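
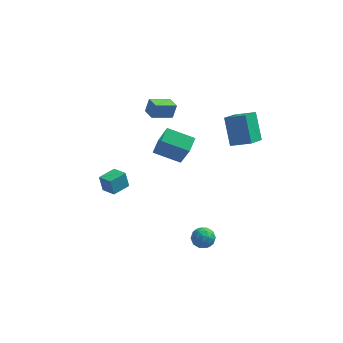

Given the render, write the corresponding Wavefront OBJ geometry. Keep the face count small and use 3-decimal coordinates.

v 0.966 -2.535 -3.297
v 1.483 -2.124 -3.052
v 1.617 -3.456 -3.128
v 2.134 -3.045 -2.883
v 1.541 -3.126 -2.51
v 1.139 -2.557 -2.615
v 1.961 -3.023 -3.565
v 1.559 -2.454 -3.67
v 2.098 -2.426 -3.217
v 1.839 -2.49 -2.565
v 1.261 -3.09 -3.615
v 1.002 -3.154 -2.963
v 1.168 -2.249 -3.189
v 1.932 -3.331 -2.991
v 1.584 -3.379 -2.772
v 1.888 -3.137 -2.627
v 0.965 -2.503 -2.933
v 1.269 -2.262 -2.788
v 1.303 -2.85 -2.47
v 1.831 -3.318 -3.392
v 2.135 -3.077 -3.247
v 1.212 -2.443 -3.553
v 1.516 -2.201 -3.408
v 1.797 -2.73 -3.71
v 1.833 -2.185 -3.142
v 2.215 -2.726 -3.043
v 2.114 -2.713 -3.444
v 1.877 -2.379 -3.506
v 1.681 -2.222 -2.759
v 2.063 -2.763 -2.66
v 1.715 -2.811 -2.441
v 1.478 -2.476 -2.502
v 2.042 -2.4 -2.856
v 1.037 -2.817 -3.52
v 1.419 -3.358 -3.421
v 1.622 -3.104 -3.678
v 1.385 -2.769 -3.739
v 0.885 -2.854 -3.137
v 1.267 -3.395 -3.038
v 1.223 -3.201 -2.674
v 0.986 -2.867 -2.736
v 1.058 -3.18 -3.324
v -1.603 0.851 3.667
v -1.406 1.115 4.483
v -2.043 1.556 3.545
v -1.846 1.82 4.361
v -0.534 1.44 3.219
v -0.337 1.704 4.035
v -0.974 2.145 3.097
v -0.777 2.409 3.913
v -4.508 1.717 -4.059
v -4.726 1.916 -3.093
v -3.772 2.587 -4.072
v -3.989 2.786 -3.106
v -3.791 1.114 -3.774
v -4.008 1.313 -2.808
v -3.054 1.984 -3.787
v -3.272 2.183 -2.821
v -1.768 2.548 -1.112
v -1.205 1.88 0.665
v -1.553 3.473 -0.832
v -0.99 2.805 0.945
v -0.19 2.355 -1.685
v 0.373 1.687 0.092
v 0.025 3.28 -1.405
v 0.588 2.612 0.372
v 2.715 -0.328 2.763
v 2.295 0.754 4.125
v 3.2 0.919 1.922
v 2.779 2.001 3.285
v 3.841 -0.461 3.215
v 3.42 0.621 4.578
v 4.325 0.786 2.375
v 3.905 1.868 3.737
f 1 38 17
f 38 12 41
f 17 41 6
f 38 41 17
f 1 17 13
f 17 6 18
f 13 18 2
f 17 18 13
f 1 13 22
f 13 2 23
f 22 23 8
f 13 23 22
f 1 22 34
f 22 8 37
f 34 37 11
f 22 37 34
f 1 34 38
f 34 11 42
f 38 42 12
f 34 42 38
f 2 18 29
f 18 6 32
f 29 32 10
f 18 32 29
f 6 41 19
f 41 12 40
f 19 40 5
f 41 40 19
f 12 42 39
f 42 11 35
f 39 35 3
f 42 35 39
f 11 37 36
f 37 8 24
f 36 24 7
f 37 24 36
f 8 23 28
f 23 2 25
f 28 25 9
f 23 25 28
f 4 30 16
f 30 10 31
f 16 31 5
f 30 31 16
f 4 16 14
f 16 5 15
f 14 15 3
f 16 15 14
f 4 14 21
f 14 3 20
f 21 20 7
f 14 20 21
f 4 21 26
f 21 7 27
f 26 27 9
f 21 27 26
f 4 26 30
f 26 9 33
f 30 33 10
f 26 33 30
f 5 31 19
f 31 10 32
f 19 32 6
f 31 32 19
f 3 15 39
f 15 5 40
f 39 40 12
f 15 40 39
f 7 20 36
f 20 3 35
f 36 35 11
f 20 35 36
f 9 27 28
f 27 7 24
f 28 24 8
f 27 24 28
f 10 33 29
f 33 9 25
f 29 25 2
f 33 25 29
f 44 46 43
f 47 44 43
f 43 46 45
f 45 47 43
f 44 50 46
f 48 44 47
f 48 50 44
f 46 50 45
f 49 47 45
f 45 50 49
f 49 48 47
f 50 48 49
f 52 54 51
f 55 52 51
f 51 54 53
f 53 55 51
f 52 58 54
f 56 52 55
f 56 58 52
f 54 58 53
f 57 55 53
f 53 58 57
f 57 56 55
f 58 56 57
f 60 62 59
f 63 60 59
f 59 62 61
f 61 63 59
f 60 66 62
f 64 60 63
f 64 66 60
f 62 66 61
f 65 63 61
f 61 66 65
f 65 64 63
f 66 64 65
f 68 70 67
f 71 68 67
f 67 70 69
f 69 71 67
f 68 74 70
f 72 68 71
f 72 74 68
f 70 74 69
f 73 71 69
f 69 74 73
f 73 72 71
f 74 72 73



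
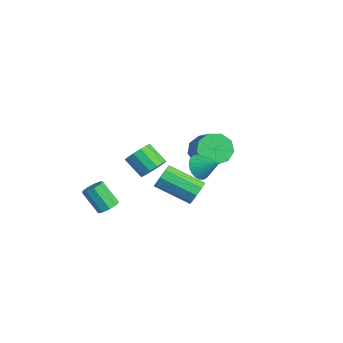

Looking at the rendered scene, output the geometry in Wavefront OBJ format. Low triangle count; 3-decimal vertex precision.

v 3.359 -0.177 -0.078
v 3.752 -0.131 0.559
v 2.493 -1.537 1.436
v 2.101 -1.583 0.798
v 3.37 0.212 0.563
v 2.112 -1.193 1.439
v 2.984 0.373 0.266
v 1.726 -1.032 1.142
v 2.773 0.277 -0.191
v 1.515 -1.129 0.685
v 2.837 -0.032 -0.596
v 1.578 -1.438 0.28
v 3.144 -0.409 -0.758
v 1.886 -1.814 0.118
v 3.553 -0.678 -0.602
v 2.294 -2.083 0.274
v 3.871 -0.712 -0.201
v 2.612 -2.117 0.675
v 3.949 -0.496 0.258
v 2.691 -1.902 1.134
v 2.443 -2.139 1.666
v 2.787 -1.787 2.272
v 1.861 -2.269 3.079
v 1.517 -2.621 2.474
v 2.497 -1.499 2.11
v 1.57 -1.982 2.917
v 2.189 -1.415 1.807
v 1.263 -1.897 2.615
v 1.962 -1.56 1.46
v 1.036 -2.043 2.267
v 1.888 -1.889 1.178
v 0.962 -2.372 1.986
v 1.99 -2.298 1.052
v 1.064 -2.78 1.859
v 2.236 -2.655 1.12
v 1.31 -3.138 1.927
v 2.548 -2.849 1.362
v 1.621 -3.332 2.169
v 2.826 -2.817 1.7
v 1.9 -3.3 2.508
v 2.983 -2.57 2.028
v 2.057 -3.053 2.835
v 2.968 -2.186 2.241
v 2.042 -2.668 3.048
v 3.103 0.004 1.654
v 3.584 0.042 1.041
v 3.957 0.716 2.366
v 3.399 0.305 0.998
v 3.164 0.516 1.069
v 2.918 0.639 1.241
v 2.704 0.652 1.485
v 2.559 0.553 1.757
v 2.508 0.359 2.012
v 2.56 0.104 2.205
v 2.706 -0.169 2.303
v 2.921 -0.412 2.288
v 3.167 -0.583 2.164
v 3.402 -0.652 1.952
v 3.586 -0.608 1.688
v 3.686 -0.458 1.418
v 3.685 -0.228 1.189
v -3.998 3.532 -2.838
v -3.387 3.3 -3.647
v -1.831 3.155 -2.431
v -2.442 3.388 -1.622
v -3.4 4.004 -3.547
v -1.844 3.859 -2.33
v -3.693 4.487 -3.115
v -2.137 4.343 -1.898
v -4.128 4.524 -2.554
v -2.573 4.379 -1.337
v -4.503 4.097 -2.126
v -2.947 3.952 -0.909
v -4.641 3.405 -2.031
v -3.086 3.261 -0.814
v -4.478 2.773 -2.314
v -2.923 2.629 -1.098
v -4.091 2.497 -2.843
v -2.535 2.352 -1.626
v -3.66 2.704 -3.369
v -2.104 2.56 -2.152
v -2.007 -2.897 -4.188
v -1.572 -3.376 -4.123
v -2.378 -3.941 -2.888
v -2.813 -3.463 -2.952
v -1.448 -3.024 -3.881
v -2.255 -3.59 -2.646
v -1.586 -2.613 -3.782
v -2.392 -3.178 -2.547
v -1.92 -2.335 -3.874
v -2.727 -2.9 -2.638
v -2.295 -2.32 -4.112
v -3.102 -2.886 -2.877
v -2.536 -2.575 -4.385
v -3.342 -3.141 -3.15
v -2.528 -2.981 -4.567
v -3.335 -3.547 -3.331
v -2.277 -3.348 -4.57
v -3.083 -3.914 -3.335
v -1.899 -3.504 -4.395
v -2.706 -4.069 -3.16
f 2 1 5
f 2 5 3
f 3 5 6
f 3 6 4
f 5 1 7
f 5 7 6
f 6 7 8
f 6 8 4
f 7 1 9
f 7 9 8
f 8 9 10
f 8 10 4
f 9 1 11
f 9 11 10
f 10 11 12
f 10 12 4
f 11 1 13
f 11 13 12
f 12 13 14
f 12 14 4
f 13 1 15
f 13 15 14
f 14 15 16
f 14 16 4
f 15 1 17
f 15 17 16
f 16 17 18
f 16 18 4
f 17 1 19
f 17 19 18
f 18 19 20
f 18 20 4
f 19 1 2
f 19 2 20
f 20 2 3
f 20 3 4
f 22 21 25
f 22 25 23
f 23 25 26
f 23 26 24
f 25 21 27
f 25 27 26
f 26 27 28
f 26 28 24
f 27 21 29
f 27 29 28
f 28 29 30
f 28 30 24
f 29 21 31
f 29 31 30
f 30 31 32
f 30 32 24
f 31 21 33
f 31 33 32
f 32 33 34
f 32 34 24
f 33 21 35
f 33 35 34
f 34 35 36
f 34 36 24
f 35 21 37
f 35 37 36
f 36 37 38
f 36 38 24
f 37 21 39
f 37 39 38
f 38 39 40
f 38 40 24
f 39 21 41
f 39 41 40
f 40 41 42
f 40 42 24
f 41 21 43
f 41 43 42
f 42 43 44
f 42 44 24
f 43 21 22
f 43 22 44
f 44 22 23
f 44 23 24
f 46 45 48
f 46 48 47
f 48 45 49
f 48 49 47
f 49 45 50
f 49 50 47
f 50 45 51
f 50 51 47
f 51 45 52
f 51 52 47
f 52 45 53
f 52 53 47
f 53 45 54
f 53 54 47
f 54 45 55
f 54 55 47
f 55 45 56
f 55 56 47
f 56 45 57
f 56 57 47
f 57 45 58
f 57 58 47
f 58 45 59
f 58 59 47
f 59 45 60
f 59 60 47
f 60 45 61
f 60 61 47
f 61 45 46
f 61 46 47
f 63 62 66
f 63 66 64
f 64 66 67
f 64 67 65
f 66 62 68
f 66 68 67
f 67 68 69
f 67 69 65
f 68 62 70
f 68 70 69
f 69 70 71
f 69 71 65
f 70 62 72
f 70 72 71
f 71 72 73
f 71 73 65
f 72 62 74
f 72 74 73
f 73 74 75
f 73 75 65
f 74 62 76
f 74 76 75
f 75 76 77
f 75 77 65
f 76 62 78
f 76 78 77
f 77 78 79
f 77 79 65
f 78 62 80
f 78 80 79
f 79 80 81
f 79 81 65
f 80 62 63
f 80 63 81
f 81 63 64
f 81 64 65
f 83 82 86
f 83 86 84
f 84 86 87
f 84 87 85
f 86 82 88
f 86 88 87
f 87 88 89
f 87 89 85
f 88 82 90
f 88 90 89
f 89 90 91
f 89 91 85
f 90 82 92
f 90 92 91
f 91 92 93
f 91 93 85
f 92 82 94
f 92 94 93
f 93 94 95
f 93 95 85
f 94 82 96
f 94 96 95
f 95 96 97
f 95 97 85
f 96 82 98
f 96 98 97
f 97 98 99
f 97 99 85
f 98 82 100
f 98 100 99
f 99 100 101
f 99 101 85
f 100 82 83
f 100 83 101
f 101 83 84
f 101 84 85



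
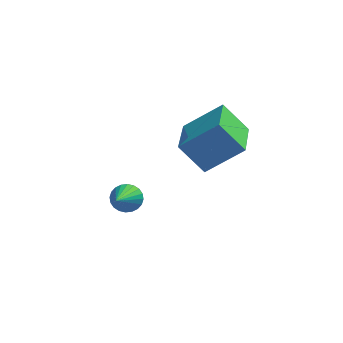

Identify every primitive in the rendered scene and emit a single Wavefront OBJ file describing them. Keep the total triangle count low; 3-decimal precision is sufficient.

v 0.807 -1.096 0.531
v 1.988 -0.877 1.495
v 0.701 0.592 0.277
v 1.882 0.811 1.241
v 1.618 -1.191 -0.441
v 2.799 -0.972 0.523
v 1.512 0.497 -0.695
v 2.693 0.716 0.269
v -1.055 0.383 -3.152
v -0.684 0.587 -2.816
v -1.125 -0.983 -2.248
v -0.863 0.655 -2.727
v -1.07 0.682 -2.702
v -1.275 0.663 -2.746
v -1.447 0.602 -2.852
v -1.559 0.507 -3.004
v -1.594 0.394 -3.178
v -1.547 0.279 -3.348
v -1.425 0.18 -3.488
v -1.247 0.112 -3.577
v -1.039 0.085 -3.602
v -0.834 0.103 -3.558
v -0.663 0.164 -3.452
v -0.551 0.259 -3.301
v -0.515 0.372 -3.126
v -0.562 0.487 -2.956
f 2 4 1
f 5 2 1
f 1 4 3
f 3 5 1
f 2 8 4
f 6 2 5
f 6 8 2
f 4 8 3
f 7 5 3
f 3 8 7
f 7 6 5
f 8 6 7
f 10 9 12
f 10 12 11
f 12 9 13
f 12 13 11
f 13 9 14
f 13 14 11
f 14 9 15
f 14 15 11
f 15 9 16
f 15 16 11
f 16 9 17
f 16 17 11
f 17 9 18
f 17 18 11
f 18 9 19
f 18 19 11
f 19 9 20
f 19 20 11
f 20 9 21
f 20 21 11
f 21 9 22
f 21 22 11
f 22 9 23
f 22 23 11
f 23 9 24
f 23 24 11
f 24 9 25
f 24 25 11
f 25 9 26
f 25 26 11
f 26 9 10
f 26 10 11



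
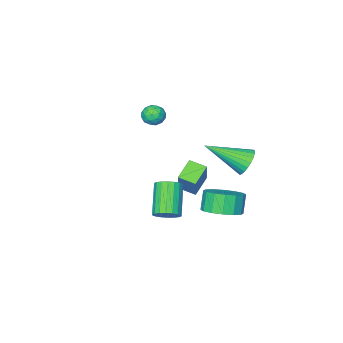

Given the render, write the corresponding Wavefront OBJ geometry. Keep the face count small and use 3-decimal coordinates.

v -3.038 -2.512 2.359
v -2.439 -2.44 2.575
v -2.901 -3.54 2.325
v -2.302 -3.468 2.541
v -2.799 -3.347 2.928
v -2.884 -2.711 2.949
v -2.456 -3.269 1.951
v -2.541 -2.633 1.972
v -2.079 -2.907 2.323
v -2.291 -2.955 2.927
v -3.049 -3.025 1.973
v -3.261 -3.073 2.577
v -2.751 -2.386 2.47
v -2.589 -3.594 2.43
v -2.882 -3.523 2.657
v -2.529 -3.48 2.784
v -3.012 -2.546 2.69
v -2.66 -2.503 2.817
v -2.872 -3.036 3.024
v -2.68 -3.477 2.083
v -2.328 -3.434 2.21
v -2.811 -2.5 2.116
v -2.458 -2.457 2.243
v -2.468 -2.944 1.876
v -2.187 -2.618 2.449
v -2.106 -3.222 2.429
v -2.197 -3.105 2.082
v -2.247 -2.731 2.095
v -2.311 -2.646 2.804
v -2.231 -3.25 2.784
v -2.523 -3.179 3.011
v -2.573 -2.806 3.023
v -2.1 -2.921 2.656
v -3.109 -2.73 2.116
v -3.029 -3.334 2.096
v -2.767 -3.174 1.877
v -2.817 -2.801 1.889
v -3.234 -2.758 2.471
v -3.153 -3.362 2.451
v -3.093 -3.249 2.805
v -3.143 -2.875 2.818
v -3.24 -3.059 2.244
v -0.022 1.61 -0.981
v 0.411 1.098 -1.095
v -0.445 0.098 0.147
v -0.878 0.61 0.261
v 0.548 1.254 -0.875
v -0.309 0.254 0.367
v 0.572 1.481 -0.676
v -0.285 0.481 0.566
v 0.478 1.733 -0.537
v -0.378 0.733 0.705
v 0.286 1.961 -0.486
v -0.571 0.961 0.756
v 0.032 2.119 -0.534
v -0.824 1.119 0.708
v -0.232 2.177 -0.67
v -1.089 1.177 0.572
v -0.455 2.122 -0.867
v -1.311 1.122 0.375
v -0.591 1.966 -1.087
v -1.448 0.966 0.155
v -0.615 1.739 -1.286
v -1.472 0.739 -0.044
v -0.522 1.487 -1.425
v -1.378 0.487 -0.183
v -0.329 1.259 -1.476
v -1.186 0.259 -0.234
v -0.076 1.101 -1.428
v -0.932 0.101 -0.186
v 0.189 1.043 -1.292
v -0.668 0.043 -0.05
v -1.919 3.261 -0.596
v -1.093 3.555 -0.156
v -1.496 3.233 0.815
v -2.321 2.939 0.376
v -1.398 3.96 -0.148
v -1.801 3.638 0.824
v -1.842 4.179 -0.26
v -2.245 3.856 0.712
v -2.307 4.151 -0.461
v -2.71 3.828 0.51
v -2.668 3.885 -0.699
v -3.07 3.562 0.272
v -2.827 3.452 -0.909
v -3.23 3.129 0.062
v -2.744 2.967 -1.035
v -3.147 2.645 -0.064
v -2.439 2.562 -1.044
v -2.842 2.24 -0.072
v -1.995 2.344 -0.932
v -2.398 2.021 0.04
v -1.53 2.372 -0.73
v -1.933 2.049 0.241
v -1.17 2.638 -0.492
v -1.572 2.315 0.479
v -1.01 3.071 -0.282
v -1.413 2.748 0.689
v -3.321 0.336 -0.473
v -2.67 1.158 1.015
v -2.388 0.696 -1.08
v -1.737 1.518 0.407
v -2.883 -0.418 -0.247
v -2.232 0.404 1.24
v -1.95 -0.058 -0.855
v -1.299 0.764 0.633
v -3.079 3.564 2.454
v -2.563 3.708 1.902
v -1.641 2.276 3.466
v -2.502 3.928 2.097
v -2.53 4.093 2.347
v -2.642 4.177 2.613
v -2.82 4.168 2.854
v -3.037 4.067 3.035
v -3.261 3.89 3.128
v -3.458 3.663 3.118
v -3.596 3.42 3.007
v -3.656 3.2 2.811
v -3.629 3.035 2.562
v -3.517 2.951 2.296
v -3.339 2.96 2.054
v -3.122 3.061 1.873
v -2.898 3.238 1.781
v -2.701 3.465 1.791
f 1 38 17
f 38 12 41
f 17 41 6
f 38 41 17
f 1 17 13
f 17 6 18
f 13 18 2
f 17 18 13
f 1 13 22
f 13 2 23
f 22 23 8
f 13 23 22
f 1 22 34
f 22 8 37
f 34 37 11
f 22 37 34
f 1 34 38
f 34 11 42
f 38 42 12
f 34 42 38
f 2 18 29
f 18 6 32
f 29 32 10
f 18 32 29
f 6 41 19
f 41 12 40
f 19 40 5
f 41 40 19
f 12 42 39
f 42 11 35
f 39 35 3
f 42 35 39
f 11 37 36
f 37 8 24
f 36 24 7
f 37 24 36
f 8 23 28
f 23 2 25
f 28 25 9
f 23 25 28
f 4 30 16
f 30 10 31
f 16 31 5
f 30 31 16
f 4 16 14
f 16 5 15
f 14 15 3
f 16 15 14
f 4 14 21
f 14 3 20
f 21 20 7
f 14 20 21
f 4 21 26
f 21 7 27
f 26 27 9
f 21 27 26
f 4 26 30
f 26 9 33
f 30 33 10
f 26 33 30
f 5 31 19
f 31 10 32
f 19 32 6
f 31 32 19
f 3 15 39
f 15 5 40
f 39 40 12
f 15 40 39
f 7 20 36
f 20 3 35
f 36 35 11
f 20 35 36
f 9 27 28
f 27 7 24
f 28 24 8
f 27 24 28
f 10 33 29
f 33 9 25
f 29 25 2
f 33 25 29
f 44 43 47
f 44 47 45
f 45 47 48
f 45 48 46
f 47 43 49
f 47 49 48
f 48 49 50
f 48 50 46
f 49 43 51
f 49 51 50
f 50 51 52
f 50 52 46
f 51 43 53
f 51 53 52
f 52 53 54
f 52 54 46
f 53 43 55
f 53 55 54
f 54 55 56
f 54 56 46
f 55 43 57
f 55 57 56
f 56 57 58
f 56 58 46
f 57 43 59
f 57 59 58
f 58 59 60
f 58 60 46
f 59 43 61
f 59 61 60
f 60 61 62
f 60 62 46
f 61 43 63
f 61 63 62
f 62 63 64
f 62 64 46
f 63 43 65
f 63 65 64
f 64 65 66
f 64 66 46
f 65 43 67
f 65 67 66
f 66 67 68
f 66 68 46
f 67 43 69
f 67 69 68
f 68 69 70
f 68 70 46
f 69 43 71
f 69 71 70
f 70 71 72
f 70 72 46
f 71 43 44
f 71 44 72
f 72 44 45
f 72 45 46
f 74 73 77
f 74 77 75
f 75 77 78
f 75 78 76
f 77 73 79
f 77 79 78
f 78 79 80
f 78 80 76
f 79 73 81
f 79 81 80
f 80 81 82
f 80 82 76
f 81 73 83
f 81 83 82
f 82 83 84
f 82 84 76
f 83 73 85
f 83 85 84
f 84 85 86
f 84 86 76
f 85 73 87
f 85 87 86
f 86 87 88
f 86 88 76
f 87 73 89
f 87 89 88
f 88 89 90
f 88 90 76
f 89 73 91
f 89 91 90
f 90 91 92
f 90 92 76
f 91 73 93
f 91 93 92
f 92 93 94
f 92 94 76
f 93 73 95
f 93 95 94
f 94 95 96
f 94 96 76
f 95 73 97
f 95 97 96
f 96 97 98
f 96 98 76
f 97 73 74
f 97 74 98
f 98 74 75
f 98 75 76
f 100 102 99
f 103 100 99
f 99 102 101
f 101 103 99
f 100 106 102
f 104 100 103
f 104 106 100
f 102 106 101
f 105 103 101
f 101 106 105
f 105 104 103
f 106 104 105
f 108 107 110
f 108 110 109
f 110 107 111
f 110 111 109
f 111 107 112
f 111 112 109
f 112 107 113
f 112 113 109
f 113 107 114
f 113 114 109
f 114 107 115
f 114 115 109
f 115 107 116
f 115 116 109
f 116 107 117
f 116 117 109
f 117 107 118
f 117 118 109
f 118 107 119
f 118 119 109
f 119 107 120
f 119 120 109
f 120 107 121
f 120 121 109
f 121 107 122
f 121 122 109
f 122 107 123
f 122 123 109
f 123 107 124
f 123 124 109
f 124 107 108
f 124 108 109



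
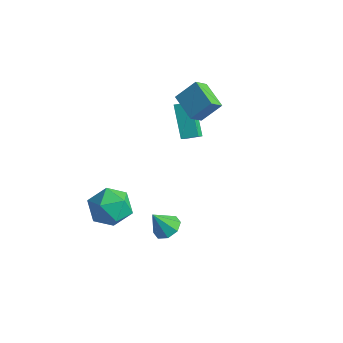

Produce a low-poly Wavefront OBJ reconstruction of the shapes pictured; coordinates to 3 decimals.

v -1.656 -1.675 -1.739
v -0.98 -2.525 -1.256
v -2.46 -2.975 -2.904
v -1.784 -3.825 -2.421
v -2.649 -3.32 -1.782
v -2.152 -2.516 -1.062
v -1.288 -2.984 -3.098
v -0.791 -2.18 -2.378
v -0.753 -3.334 -2.096
v -1.594 -3.541 -1.283
v -1.846 -1.959 -2.877
v -2.687 -2.166 -2.064
v 2.74 -3.667 0.212
v 3.254 -4.17 0.177
v 2.32 -4.173 1.288
v 3.417 -3.72 0.451
v 3.182 -3.24 0.586
v 2.689 -3.01 0.501
v 2.225 -3.165 0.248
v 2.062 -3.615 -0.027
v 2.297 -4.095 -0.161
v 2.79 -4.325 -0.077
v -1.349 2.141 -0.096
v -1.005 1.446 0.613
v -2.534 2.937 1.262
v -2.19 2.243 1.97
v -0.73 2.677 0.13
v -0.386 1.983 0.838
v -1.915 3.474 1.487
v -1.571 2.779 2.196
v -1.412 1.481 3.578
v -0.834 2.28 4.528
v -1.371 2.21 2.939
v -0.793 3.009 3.89
v -0.027 1.011 3.13
v 0.551 1.81 4.081
v 0.014 1.74 2.492
v 0.592 2.539 3.442
f 1 12 6
f 1 6 2
f 1 2 8
f 1 8 11
f 1 11 12
f 2 6 10
f 6 12 5
f 12 11 3
f 11 8 7
f 8 2 9
f 4 10 5
f 4 5 3
f 4 3 7
f 4 7 9
f 4 9 10
f 5 10 6
f 3 5 12
f 7 3 11
f 9 7 8
f 10 9 2
f 14 13 16
f 14 16 15
f 16 13 17
f 16 17 15
f 17 13 18
f 17 18 15
f 18 13 19
f 18 19 15
f 19 13 20
f 19 20 15
f 20 13 21
f 20 21 15
f 21 13 22
f 21 22 15
f 22 13 14
f 22 14 15
f 24 26 23
f 27 24 23
f 23 26 25
f 25 27 23
f 24 30 26
f 28 24 27
f 28 30 24
f 26 30 25
f 29 27 25
f 25 30 29
f 29 28 27
f 30 28 29
f 32 34 31
f 35 32 31
f 31 34 33
f 33 35 31
f 32 38 34
f 36 32 35
f 36 38 32
f 34 38 33
f 37 35 33
f 33 38 37
f 37 36 35
f 38 36 37



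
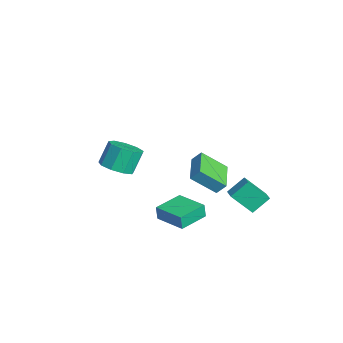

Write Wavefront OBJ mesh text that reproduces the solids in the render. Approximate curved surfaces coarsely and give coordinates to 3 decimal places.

v 1.056 3.96 -3.401
v 0.657 2.781 -2.101
v 0.837 5.002 -2.523
v 0.438 3.823 -1.223
v 1.922 3.937 -3.157
v 1.523 2.758 -1.857
v 1.703 4.979 -2.279
v 1.304 3.8 -0.979
v -5.15 2.121 -3.371
v -4.94 2.659 -2.694
v -4.823 3.636 -4.681
v -4.612 4.175 -4.004
v -3.148 1.545 -3.536
v -2.937 2.084 -2.859
v -2.82 3.061 -4.846
v -2.61 3.599 -4.169
v 1.136 -1.337 -3.326
v 1.065 -1.405 -2.421
v 0.149 0.239 -3.285
v 0.078 0.172 -2.38
v 2.782 -0.312 -3.12
v 2.711 -0.379 -2.215
v 1.795 1.265 -3.079
v 1.724 1.197 -2.174
v 0.979 -3.592 1.241
v 1.974 -3.404 1.477
v 1.536 -2.74 2.795
v 0.541 -2.928 2.559
v 1.703 -2.857 1.111
v 1.265 -2.193 2.43
v 1.094 -2.654 0.806
v 0.655 -1.99 2.125
v 0.43 -2.89 0.705
v -0.008 -2.226 2.023
v 0.024 -3.455 0.854
v -0.415 -2.79 2.172
v 0.064 -4.083 1.184
v -0.374 -3.419 2.502
v 0.533 -4.482 1.541
v 0.095 -3.818 2.859
v 1.21 -4.465 1.757
v 0.772 -3.8 3.076
v 1.78 -4.039 1.732
v 1.341 -3.374 3.05
f 2 4 1
f 5 2 1
f 1 4 3
f 3 5 1
f 2 8 4
f 6 2 5
f 6 8 2
f 4 8 3
f 7 5 3
f 3 8 7
f 7 6 5
f 8 6 7
f 10 12 9
f 13 10 9
f 9 12 11
f 11 13 9
f 10 16 12
f 14 10 13
f 14 16 10
f 12 16 11
f 15 13 11
f 11 16 15
f 15 14 13
f 16 14 15
f 18 20 17
f 21 18 17
f 17 20 19
f 19 21 17
f 18 24 20
f 22 18 21
f 22 24 18
f 20 24 19
f 23 21 19
f 19 24 23
f 23 22 21
f 24 22 23
f 26 25 29
f 26 29 27
f 27 29 30
f 27 30 28
f 29 25 31
f 29 31 30
f 30 31 32
f 30 32 28
f 31 25 33
f 31 33 32
f 32 33 34
f 32 34 28
f 33 25 35
f 33 35 34
f 34 35 36
f 34 36 28
f 35 25 37
f 35 37 36
f 36 37 38
f 36 38 28
f 37 25 39
f 37 39 38
f 38 39 40
f 38 40 28
f 39 25 41
f 39 41 40
f 40 41 42
f 40 42 28
f 41 25 43
f 41 43 42
f 42 43 44
f 42 44 28
f 43 25 26
f 43 26 44
f 44 26 27
f 44 27 28



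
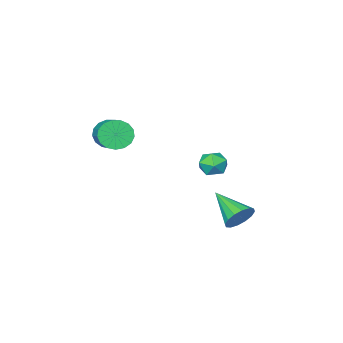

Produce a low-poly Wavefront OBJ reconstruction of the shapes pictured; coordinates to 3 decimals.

v -1.29 2.712 -4.081
v -1.022 2.343 -4.834
v -1.21 0.848 -3.139
v -0.64 2.467 -4.621
v -0.431 2.657 -4.263
v -0.453 2.862 -3.857
v -0.699 3.026 -3.51
v -1.103 3.106 -3.317
v -1.558 3.081 -3.329
v -1.941 2.957 -3.542
v -2.15 2.767 -3.9
v -2.128 2.562 -4.306
v -1.882 2.397 -4.652
v -1.477 2.317 -4.845
v 1.246 -4.589 -0.569
v 1.836 -4.507 -1.27
v 2.705 -2.73 -0.332
v 2.114 -2.811 0.369
v 1.488 -4.27 -1.398
v 2.357 -2.492 -0.459
v 1.084 -4.106 -1.335
v 1.953 -2.328 -0.397
v 0.717 -4.052 -1.098
v 1.586 -2.274 -0.159
v 0.472 -4.121 -0.739
v 1.341 -2.343 0.2
v 0.403 -4.298 -0.341
v 1.272 -2.52 0.597
v 0.528 -4.541 0.004
v 1.397 -2.763 0.943
v 0.817 -4.795 0.218
v 1.686 -3.017 1.157
v 1.204 -5.002 0.252
v 2.073 -3.224 1.19
v 1.601 -5.114 0.097
v 2.47 -3.337 1.036
v 1.916 -5.106 -0.21
v 2.785 -3.329 0.729
v 2.078 -4.98 -0.599
v 2.947 -3.202 0.339
v 2.049 -4.764 -0.982
v 2.918 -2.986 -0.044
v -2.688 -0.417 -2.812
v -2.118 -0.473 -2.167
v -3.002 -1.767 -2.653
v -2.432 -1.823 -2.008
v -3.157 -1.368 -1.905
v -2.963 -0.533 -2.003
v -2.157 -1.707 -2.817
v -1.963 -0.872 -2.915
v -1.79 -1.271 -2.17
v -2.408 -1.061 -1.606
v -2.712 -1.179 -3.214
v -3.33 -0.969 -2.65
f 2 1 4
f 2 4 3
f 4 1 5
f 4 5 3
f 5 1 6
f 5 6 3
f 6 1 7
f 6 7 3
f 7 1 8
f 7 8 3
f 8 1 9
f 8 9 3
f 9 1 10
f 9 10 3
f 10 1 11
f 10 11 3
f 11 1 12
f 11 12 3
f 12 1 13
f 12 13 3
f 13 1 14
f 13 14 3
f 14 1 2
f 14 2 3
f 16 15 19
f 16 19 17
f 17 19 20
f 17 20 18
f 19 15 21
f 19 21 20
f 20 21 22
f 20 22 18
f 21 15 23
f 21 23 22
f 22 23 24
f 22 24 18
f 23 15 25
f 23 25 24
f 24 25 26
f 24 26 18
f 25 15 27
f 25 27 26
f 26 27 28
f 26 28 18
f 27 15 29
f 27 29 28
f 28 29 30
f 28 30 18
f 29 15 31
f 29 31 30
f 30 31 32
f 30 32 18
f 31 15 33
f 31 33 32
f 32 33 34
f 32 34 18
f 33 15 35
f 33 35 34
f 34 35 36
f 34 36 18
f 35 15 37
f 35 37 36
f 36 37 38
f 36 38 18
f 37 15 39
f 37 39 38
f 38 39 40
f 38 40 18
f 39 15 41
f 39 41 40
f 40 41 42
f 40 42 18
f 41 15 16
f 41 16 42
f 42 16 17
f 42 17 18
f 43 54 48
f 43 48 44
f 43 44 50
f 43 50 53
f 43 53 54
f 44 48 52
f 48 54 47
f 54 53 45
f 53 50 49
f 50 44 51
f 46 52 47
f 46 47 45
f 46 45 49
f 46 49 51
f 46 51 52
f 47 52 48
f 45 47 54
f 49 45 53
f 51 49 50
f 52 51 44



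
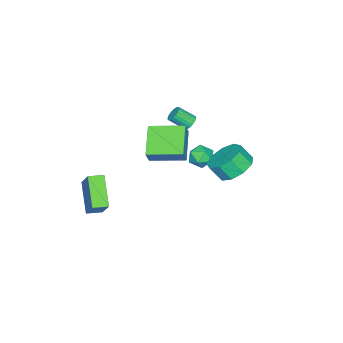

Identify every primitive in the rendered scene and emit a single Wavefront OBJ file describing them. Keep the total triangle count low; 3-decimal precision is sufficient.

v -0.272 1.4 -1.198
v 0.262 1.739 -0.763
v 0.018 0.301 -0.697
v 0.552 0.64 -0.262
v -0.192 0.773 -0.129
v -0.371 1.452 -0.438
v 0.651 0.588 -1.022
v 0.472 1.267 -1.331
v 0.833 1.237 -0.654
v 0.312 1.351 -0.102
v -0.032 0.689 -1.358
v -0.553 0.803 -0.806
v -1.22 -2.75 -1.147
v -0.711 -2.654 -0.292
v -1.964 -0.92 -0.911
v -1.456 -0.823 -0.055
v 0.316 -1.997 -2.145
v 0.824 -1.9 -1.289
v -0.429 -0.166 -1.908
v 0.08 -0.07 -1.053
v -3.428 -1.644 -1.426
v -3.116 -1.813 -1.792
v -2.72 -2.625 -1.081
v -3.032 -2.456 -0.714
v -2.996 -1.669 -1.695
v -2.599 -2.481 -0.983
v -2.949 -1.52 -1.551
v -2.553 -2.332 -0.839
v -2.986 -1.393 -1.385
v -2.59 -2.205 -0.674
v -3.099 -1.309 -1.226
v -2.703 -2.121 -0.515
v -3.269 -1.283 -1.102
v -2.873 -2.095 -0.391
v -3.467 -1.32 -1.034
v -3.07 -2.132 -0.323
v -3.657 -1.412 -1.034
v -3.261 -2.224 -0.322
v -3.809 -1.545 -1.101
v -3.412 -2.357 -0.389
v -3.894 -1.695 -1.224
v -3.498 -2.507 -0.513
v -3.899 -1.836 -1.383
v -3.502 -2.648 -0.671
v -3.822 -1.944 -1.548
v -3.426 -2.756 -0.837
v -3.677 -2 -1.693
v -3.281 -2.812 -0.981
v -3.49 -1.994 -1.791
v -3.093 -2.806 -1.08
v -3.291 -1.928 -1.826
v -2.895 -2.74 -1.115
v 3.868 -3.705 -4.635
v 2.683 -4.707 -3.357
v 3.261 -3.086 -4.712
v 2.076 -4.089 -3.435
v 4.584 -2.831 -3.285
v 3.399 -3.834 -2.008
v 3.977 -2.213 -3.363
v 2.792 -3.215 -2.085
v 0.259 3.14 -0.751
v 0.908 3.906 -0.351
v 1.109 3.286 0.51
v 0.461 2.52 0.111
v 0.216 4.011 -0.113
v 0.418 3.391 0.748
v -0.455 3.709 -0.174
v -0.254 3.089 0.687
v -0.792 3.14 -0.504
v -0.591 2.521 0.357
v -0.637 2.572 -0.95
v -0.436 1.952 -0.089
v -0.063 2.269 -1.302
v 0.138 1.649 -0.441
v 0.662 2.374 -1.396
v 0.864 1.754 -0.535
v 1.199 2.837 -1.188
v 1.4 2.217 -0.327
v 1.296 3.442 -0.775
v 1.497 2.822 0.086
f 1 12 6
f 1 6 2
f 1 2 8
f 1 8 11
f 1 11 12
f 2 6 10
f 6 12 5
f 12 11 3
f 11 8 7
f 8 2 9
f 4 10 5
f 4 5 3
f 4 3 7
f 4 7 9
f 4 9 10
f 5 10 6
f 3 5 12
f 7 3 11
f 9 7 8
f 10 9 2
f 14 16 13
f 17 14 13
f 13 16 15
f 15 17 13
f 14 20 16
f 18 14 17
f 18 20 14
f 16 20 15
f 19 17 15
f 15 20 19
f 19 18 17
f 20 18 19
f 22 21 25
f 22 25 23
f 23 25 26
f 23 26 24
f 25 21 27
f 25 27 26
f 26 27 28
f 26 28 24
f 27 21 29
f 27 29 28
f 28 29 30
f 28 30 24
f 29 21 31
f 29 31 30
f 30 31 32
f 30 32 24
f 31 21 33
f 31 33 32
f 32 33 34
f 32 34 24
f 33 21 35
f 33 35 34
f 34 35 36
f 34 36 24
f 35 21 37
f 35 37 36
f 36 37 38
f 36 38 24
f 37 21 39
f 37 39 38
f 38 39 40
f 38 40 24
f 39 21 41
f 39 41 40
f 40 41 42
f 40 42 24
f 41 21 43
f 41 43 42
f 42 43 44
f 42 44 24
f 43 21 45
f 43 45 44
f 44 45 46
f 44 46 24
f 45 21 47
f 45 47 46
f 46 47 48
f 46 48 24
f 47 21 49
f 47 49 48
f 48 49 50
f 48 50 24
f 49 21 51
f 49 51 50
f 50 51 52
f 50 52 24
f 51 21 22
f 51 22 52
f 52 22 23
f 52 23 24
f 54 56 53
f 57 54 53
f 53 56 55
f 55 57 53
f 54 60 56
f 58 54 57
f 58 60 54
f 56 60 55
f 59 57 55
f 55 60 59
f 59 58 57
f 60 58 59
f 62 61 65
f 62 65 63
f 63 65 66
f 63 66 64
f 65 61 67
f 65 67 66
f 66 67 68
f 66 68 64
f 67 61 69
f 67 69 68
f 68 69 70
f 68 70 64
f 69 61 71
f 69 71 70
f 70 71 72
f 70 72 64
f 71 61 73
f 71 73 72
f 72 73 74
f 72 74 64
f 73 61 75
f 73 75 74
f 74 75 76
f 74 76 64
f 75 61 77
f 75 77 76
f 76 77 78
f 76 78 64
f 77 61 79
f 77 79 78
f 78 79 80
f 78 80 64
f 79 61 62
f 79 62 80
f 80 62 63
f 80 63 64



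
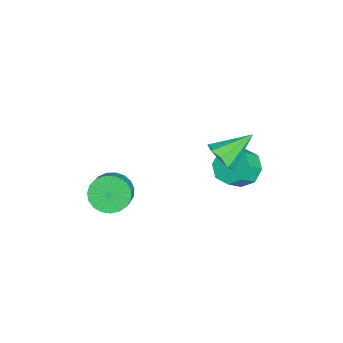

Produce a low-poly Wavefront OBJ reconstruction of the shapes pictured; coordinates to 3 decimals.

v 1.155 -2.918 -1.486
v 1.773 -3.205 -2.311
v 2.624 -3.189 -1.679
v 2.005 -2.902 -0.854
v 1.784 -2.761 -2.337
v 2.635 -2.745 -1.705
v 1.686 -2.344 -2.216
v 2.537 -2.328 -1.584
v 1.496 -2.026 -1.969
v 2.347 -2.01 -1.336
v 1.248 -1.863 -1.638
v 2.098 -1.847 -1.006
v 0.983 -1.882 -1.281
v 1.833 -1.866 -0.649
v 0.747 -2.08 -0.96
v 1.598 -2.064 -0.327
v 0.583 -2.423 -0.729
v 1.433 -2.407 -0.097
v 0.517 -2.852 -0.63
v 1.367 -2.836 0.003
v 0.561 -3.292 -0.678
v 1.412 -3.276 -0.046
v 0.708 -3.667 -0.866
v 1.559 -3.651 -0.234
v 0.933 -3.913 -1.162
v 1.783 -3.897 -0.529
v 1.195 -3.987 -1.513
v 2.046 -3.971 -0.881
v 1.451 -3.876 -1.86
v 2.301 -3.86 -1.228
v 1.655 -3.599 -2.142
v 2.506 -3.583 -1.51
v 0.373 2.204 1.297
v 0.714 1.789 2.093
v -0.533 3.616 2.423
v 1.14 2.238 1.874
v 1.208 2.671 1.385
v 0.885 2.886 0.855
v 0.323 2.782 0.532
v -0.216 2.408 0.567
v -0.479 1.938 0.944
v -0.343 1.594 1.486
v 0.128 1.535 1.94
v -1.287 3.134 -1.134
v -0.448 3.127 -1.814
v 0.186 2.559 -1.026
v -0.653 2.566 -0.346
v -0.455 3.795 -1.327
v 0.179 3.227 -0.539
v -0.949 4.076 -0.727
v -0.315 3.507 0.061
v -1.641 3.805 -0.365
v -1.008 3.236 0.423
v -2.126 3.141 -0.454
v -1.492 2.573 0.334
v -2.119 2.473 -0.941
v -1.485 1.905 -0.153
v -1.625 2.193 -1.541
v -0.991 1.624 -0.753
v -0.932 2.464 -1.903
v -0.299 1.895 -1.115
f 2 1 5
f 2 5 3
f 3 5 6
f 3 6 4
f 5 1 7
f 5 7 6
f 6 7 8
f 6 8 4
f 7 1 9
f 7 9 8
f 8 9 10
f 8 10 4
f 9 1 11
f 9 11 10
f 10 11 12
f 10 12 4
f 11 1 13
f 11 13 12
f 12 13 14
f 12 14 4
f 13 1 15
f 13 15 14
f 14 15 16
f 14 16 4
f 15 1 17
f 15 17 16
f 16 17 18
f 16 18 4
f 17 1 19
f 17 19 18
f 18 19 20
f 18 20 4
f 19 1 21
f 19 21 20
f 20 21 22
f 20 22 4
f 21 1 23
f 21 23 22
f 22 23 24
f 22 24 4
f 23 1 25
f 23 25 24
f 24 25 26
f 24 26 4
f 25 1 27
f 25 27 26
f 26 27 28
f 26 28 4
f 27 1 29
f 27 29 28
f 28 29 30
f 28 30 4
f 29 1 31
f 29 31 30
f 30 31 32
f 30 32 4
f 31 1 2
f 31 2 32
f 32 2 3
f 32 3 4
f 34 33 36
f 34 36 35
f 36 33 37
f 36 37 35
f 37 33 38
f 37 38 35
f 38 33 39
f 38 39 35
f 39 33 40
f 39 40 35
f 40 33 41
f 40 41 35
f 41 33 42
f 41 42 35
f 42 33 43
f 42 43 35
f 43 33 34
f 43 34 35
f 45 44 48
f 45 48 46
f 46 48 49
f 46 49 47
f 48 44 50
f 48 50 49
f 49 50 51
f 49 51 47
f 50 44 52
f 50 52 51
f 51 52 53
f 51 53 47
f 52 44 54
f 52 54 53
f 53 54 55
f 53 55 47
f 54 44 56
f 54 56 55
f 55 56 57
f 55 57 47
f 56 44 58
f 56 58 57
f 57 58 59
f 57 59 47
f 58 44 60
f 58 60 59
f 59 60 61
f 59 61 47
f 60 44 45
f 60 45 61
f 61 45 46
f 61 46 47



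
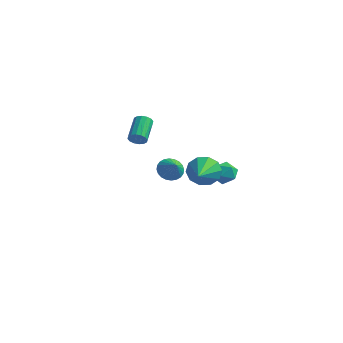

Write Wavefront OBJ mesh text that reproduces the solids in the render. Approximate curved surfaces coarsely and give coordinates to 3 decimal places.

v -3.252 0.199 0.821
v -3.041 0.468 0.429
v -3.458 1.75 1.086
v -3.668 1.481 1.479
v -3.296 0.423 0.355
v -3.712 1.706 1.012
v -3.539 0.319 0.405
v -3.955 1.602 1.062
v -3.705 0.182 0.567
v -4.121 1.465 1.224
v -3.75 0.05 0.797
v -4.166 1.332 1.454
v -3.661 -0.043 1.034
v -4.077 1.24 1.691
v -3.462 -0.07 1.214
v -3.879 1.212 1.871
v -3.208 -0.026 1.288
v -3.624 1.257 1.945
v -2.965 0.078 1.238
v -3.381 1.361 1.895
v -2.799 0.215 1.076
v -3.215 1.498 1.733
v -2.754 0.348 0.846
v -3.17 1.63 1.503
v -2.843 0.44 0.609
v -3.259 1.723 1.266
v 0.697 3.061 -2.472
v 1.107 2.584 -2.014
v -0.307 2.916 -1.726
v 0.103 2.439 -1.268
v 0.276 3.197 -1.294
v 0.896 3.287 -1.755
v -0.096 2.213 -1.985
v 0.524 2.303 -2.446
v 0.616 2.06 -1.713
v 0.846 2.668 -1.285
v -0.046 2.832 -2.455
v 0.184 3.44 -2.027
v -1.091 -0.209 -0.576
v -0.522 -0.143 -1.013
v -0.489 -0.671 0.136
v -0.509 0.097 -0.869
v -0.584 0.291 -0.68
v -0.736 0.409 -0.475
v -0.942 0.433 -0.286
v -1.171 0.358 -0.141
v -1.388 0.198 -0.062
v -1.559 -0.025 -0.061
v -1.659 -0.276 -0.139
v -1.673 -0.516 -0.284
v -1.597 -0.71 -0.473
v -1.445 -0.828 -0.677
v -1.239 -0.851 -0.867
v -1.01 -0.777 -1.012
v -0.794 -0.617 -1.09
v -0.622 -0.394 -1.091
v 2.445 -3.104 1.742
v 2.889 -3.232 0.993
v 3.135 -4.896 2.458
v 3.215 -2.968 1.339
v 3.247 -2.756 1.839
v 2.973 -2.677 2.302
v 2.497 -2.761 2.551
v 2.001 -2.976 2.491
v 1.674 -3.24 2.145
v 1.642 -3.452 1.645
v 1.917 -3.531 1.182
v 2.393 -3.447 0.933
f 2 1 5
f 2 5 3
f 3 5 6
f 3 6 4
f 5 1 7
f 5 7 6
f 6 7 8
f 6 8 4
f 7 1 9
f 7 9 8
f 8 9 10
f 8 10 4
f 9 1 11
f 9 11 10
f 10 11 12
f 10 12 4
f 11 1 13
f 11 13 12
f 12 13 14
f 12 14 4
f 13 1 15
f 13 15 14
f 14 15 16
f 14 16 4
f 15 1 17
f 15 17 16
f 16 17 18
f 16 18 4
f 17 1 19
f 17 19 18
f 18 19 20
f 18 20 4
f 19 1 21
f 19 21 20
f 20 21 22
f 20 22 4
f 21 1 23
f 21 23 22
f 22 23 24
f 22 24 4
f 23 1 25
f 23 25 24
f 24 25 26
f 24 26 4
f 25 1 2
f 25 2 26
f 26 2 3
f 26 3 4
f 27 38 32
f 27 32 28
f 27 28 34
f 27 34 37
f 27 37 38
f 28 32 36
f 32 38 31
f 38 37 29
f 37 34 33
f 34 28 35
f 30 36 31
f 30 31 29
f 30 29 33
f 30 33 35
f 30 35 36
f 31 36 32
f 29 31 38
f 33 29 37
f 35 33 34
f 36 35 28
f 40 39 42
f 40 42 41
f 42 39 43
f 42 43 41
f 43 39 44
f 43 44 41
f 44 39 45
f 44 45 41
f 45 39 46
f 45 46 41
f 46 39 47
f 46 47 41
f 47 39 48
f 47 48 41
f 48 39 49
f 48 49 41
f 49 39 50
f 49 50 41
f 50 39 51
f 50 51 41
f 51 39 52
f 51 52 41
f 52 39 53
f 52 53 41
f 53 39 54
f 53 54 41
f 54 39 55
f 54 55 41
f 55 39 56
f 55 56 41
f 56 39 40
f 56 40 41
f 58 57 60
f 58 60 59
f 60 57 61
f 60 61 59
f 61 57 62
f 61 62 59
f 62 57 63
f 62 63 59
f 63 57 64
f 63 64 59
f 64 57 65
f 64 65 59
f 65 57 66
f 65 66 59
f 66 57 67
f 66 67 59
f 67 57 68
f 67 68 59
f 68 57 58
f 68 58 59



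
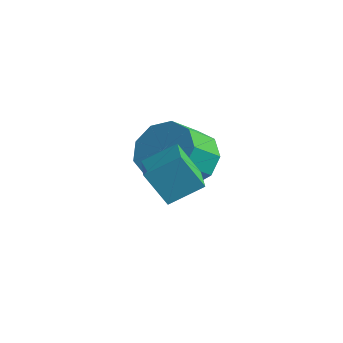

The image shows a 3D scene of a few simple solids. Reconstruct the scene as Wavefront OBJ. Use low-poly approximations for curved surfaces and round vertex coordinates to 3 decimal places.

v 0.538 -3.864 3.132
v 1.042 -3.01 3.714
v -0.667 -2.94 2.821
v -0.163 -2.086 3.403
v 1.083 -3.494 2.117
v 1.587 -2.64 2.699
v -0.122 -2.57 1.806
v 0.382 -1.716 2.388
v -1.989 -0.035 1.292
v -1.35 -0.502 0.602
v -1.251 -1.572 1.419
v -1.891 -1.105 2.108
v -0.966 -0.112 1.068
v -0.868 -1.182 1.885
v -1.061 0.315 1.638
v -0.963 -0.756 2.455
v -1.591 0.577 2.046
v -1.493 -0.493 2.863
v -2.307 0.554 2.101
v -2.208 -0.516 2.918
v -2.874 0.255 1.777
v -2.776 -0.816 2.594
v -3.027 -0.18 1.226
v -2.929 -1.25 2.043
v -2.695 -0.547 0.706
v -2.596 -1.617 1.523
v -2.032 -0.674 0.459
v -1.934 -1.744 1.276
f 2 4 1
f 5 2 1
f 1 4 3
f 3 5 1
f 2 8 4
f 6 2 5
f 6 8 2
f 4 8 3
f 7 5 3
f 3 8 7
f 7 6 5
f 8 6 7
f 10 9 13
f 10 13 11
f 11 13 14
f 11 14 12
f 13 9 15
f 13 15 14
f 14 15 16
f 14 16 12
f 15 9 17
f 15 17 16
f 16 17 18
f 16 18 12
f 17 9 19
f 17 19 18
f 18 19 20
f 18 20 12
f 19 9 21
f 19 21 20
f 20 21 22
f 20 22 12
f 21 9 23
f 21 23 22
f 22 23 24
f 22 24 12
f 23 9 25
f 23 25 24
f 24 25 26
f 24 26 12
f 25 9 27
f 25 27 26
f 26 27 28
f 26 28 12
f 27 9 10
f 27 10 28
f 28 10 11
f 28 11 12



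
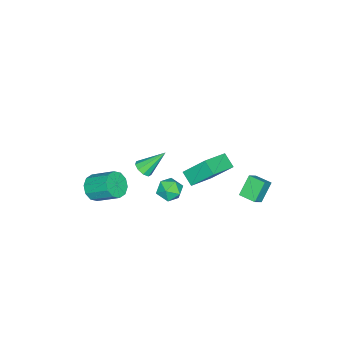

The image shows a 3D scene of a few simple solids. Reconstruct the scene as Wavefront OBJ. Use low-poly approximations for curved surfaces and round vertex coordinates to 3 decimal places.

v 1.88 -4.013 -3.129
v 2.679 -4.098 -2.964
v 2.638 -2.772 -2.086
v 1.84 -2.687 -2.251
v 2.635 -3.82 -3.385
v 2.594 -2.495 -2.507
v 2.303 -3.615 -3.709
v 2.262 -2.29 -2.831
v 1.809 -3.563 -3.811
v 1.768 -2.238 -2.933
v 1.343 -3.682 -3.653
v 1.302 -2.357 -2.775
v 1.082 -3.928 -3.294
v 1.041 -2.602 -2.416
v 1.126 -4.205 -2.873
v 1.085 -2.88 -1.995
v 1.458 -4.41 -2.549
v 1.417 -3.085 -1.671
v 1.952 -4.462 -2.447
v 1.911 -3.137 -1.569
v 2.418 -4.343 -2.605
v 2.377 -3.018 -1.727
v 0.568 1.642 0.389
v 0.317 2.743 1.62
v 0.91 2.304 -0.133
v 0.659 3.405 1.097
v 2.141 1.315 1.003
v 1.89 2.416 2.233
v 2.483 1.977 0.48
v 2.232 3.078 1.711
v 0.428 -1.904 -1.765
v 0.721 -1.439 -1.951
v -0.288 -0.976 -0.575
v 0.373 -1.464 -2.14
v 0.051 -1.695 -2.154
v -0.095 -2.024 -1.986
v 0.004 -2.296 -1.714
v 0.301 -2.385 -1.467
v 0.657 -2.248 -1.359
v 0.906 -1.95 -1.441
v 0.932 -1.631 -1.675
v -0.349 -0.232 -4.226
v 0.374 -0.48 -3.993
v -0.894 -0.96 -3.307
v -0.171 -1.208 -3.074
v -0.392 -0.45 -2.952
v -0.055 0 -3.52
v -0.465 -1.44 -3.78
v -0.128 -0.99 -4.348
v 0.303 -1.226 -3.718
v 0.348 -0.615 -3.206
v -0.868 -0.825 -4.094
v -0.823 -0.214 -3.582
v -2.453 3.217 -2.523
v -1.792 3.134 -1.947
v -2.314 4.187 -2.542
v -1.653 4.104 -1.967
v -1.607 3.076 -3.513
v -0.946 2.993 -2.938
v -1.468 4.046 -3.533
v -0.807 3.963 -2.957
f 2 1 5
f 2 5 3
f 3 5 6
f 3 6 4
f 5 1 7
f 5 7 6
f 6 7 8
f 6 8 4
f 7 1 9
f 7 9 8
f 8 9 10
f 8 10 4
f 9 1 11
f 9 11 10
f 10 11 12
f 10 12 4
f 11 1 13
f 11 13 12
f 12 13 14
f 12 14 4
f 13 1 15
f 13 15 14
f 14 15 16
f 14 16 4
f 15 1 17
f 15 17 16
f 16 17 18
f 16 18 4
f 17 1 19
f 17 19 18
f 18 19 20
f 18 20 4
f 19 1 21
f 19 21 20
f 20 21 22
f 20 22 4
f 21 1 2
f 21 2 22
f 22 2 3
f 22 3 4
f 24 26 23
f 27 24 23
f 23 26 25
f 25 27 23
f 24 30 26
f 28 24 27
f 28 30 24
f 26 30 25
f 29 27 25
f 25 30 29
f 29 28 27
f 30 28 29
f 32 31 34
f 32 34 33
f 34 31 35
f 34 35 33
f 35 31 36
f 35 36 33
f 36 31 37
f 36 37 33
f 37 31 38
f 37 38 33
f 38 31 39
f 38 39 33
f 39 31 40
f 39 40 33
f 40 31 41
f 40 41 33
f 41 31 32
f 41 32 33
f 42 53 47
f 42 47 43
f 42 43 49
f 42 49 52
f 42 52 53
f 43 47 51
f 47 53 46
f 53 52 44
f 52 49 48
f 49 43 50
f 45 51 46
f 45 46 44
f 45 44 48
f 45 48 50
f 45 50 51
f 46 51 47
f 44 46 53
f 48 44 52
f 50 48 49
f 51 50 43
f 55 57 54
f 58 55 54
f 54 57 56
f 56 58 54
f 55 61 57
f 59 55 58
f 59 61 55
f 57 61 56
f 60 58 56
f 56 61 60
f 60 59 58
f 61 59 60



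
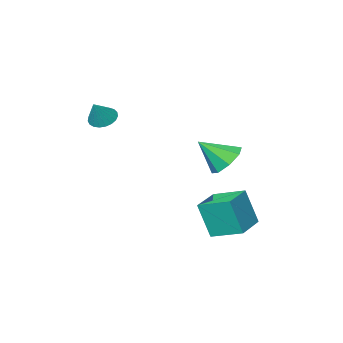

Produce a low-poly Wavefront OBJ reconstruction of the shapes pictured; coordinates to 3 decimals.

v -1.975 4.186 -3.081
v -1.559 3.702 -1.196
v -0.554 5.097 -3.161
v -0.137 4.613 -1.276
v -1.123 2.807 -3.624
v -0.706 2.323 -1.739
v 0.299 3.718 -3.704
v 0.715 3.234 -1.819
v 2.712 -1.885 2.478
v 3.142 -2.484 2.416
v 3.408 -1.495 3.542
v 3.293 -2.279 2.243
v 3.343 -2.006 2.11
v 3.284 -1.712 2.041
v 3.127 -1.448 2.047
v 2.897 -1.259 2.128
v 2.636 -1.179 2.269
v 2.388 -1.22 2.446
v 2.196 -1.377 2.629
v 2.093 -1.621 2.785
v 2.097 -1.911 2.889
v 2.208 -2.196 2.921
v 2.406 -2.427 2.876
v 2.656 -2.565 2.763
v 2.917 -2.585 2.6
v -1.357 2.438 0.331
v -0.7 2.215 -0.43
v -0.223 1.762 1.509
v -0.581 2.934 -0.131
v -0.917 3.363 0.439
v -1.511 3.251 0.945
v -2.014 2.662 1.091
v -2.133 1.942 0.792
v -1.797 1.513 0.223
v -1.203 1.626 -0.284
f 2 4 1
f 5 2 1
f 1 4 3
f 3 5 1
f 2 8 4
f 6 2 5
f 6 8 2
f 4 8 3
f 7 5 3
f 3 8 7
f 7 6 5
f 8 6 7
f 10 9 12
f 10 12 11
f 12 9 13
f 12 13 11
f 13 9 14
f 13 14 11
f 14 9 15
f 14 15 11
f 15 9 16
f 15 16 11
f 16 9 17
f 16 17 11
f 17 9 18
f 17 18 11
f 18 9 19
f 18 19 11
f 19 9 20
f 19 20 11
f 20 9 21
f 20 21 11
f 21 9 22
f 21 22 11
f 22 9 23
f 22 23 11
f 23 9 24
f 23 24 11
f 24 9 25
f 24 25 11
f 25 9 10
f 25 10 11
f 27 26 29
f 27 29 28
f 29 26 30
f 29 30 28
f 30 26 31
f 30 31 28
f 31 26 32
f 31 32 28
f 32 26 33
f 32 33 28
f 33 26 34
f 33 34 28
f 34 26 35
f 34 35 28
f 35 26 27
f 35 27 28



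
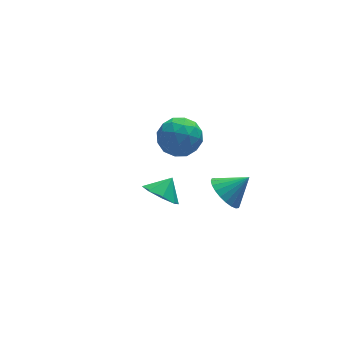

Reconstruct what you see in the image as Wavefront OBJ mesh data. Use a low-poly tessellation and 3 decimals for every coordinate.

v 0.441 -2.31 -1.906
v 1.096 -2.798 -2.306
v 1.119 -1.95 -1.234
v 1.031 -2.161 -2.582
v 0.621 -1.612 -2.461
v 0.105 -1.471 -2.015
v -0.215 -1.822 -1.505
v -0.15 -2.458 -1.229
v 0.261 -3.008 -1.35
v 0.777 -3.148 -1.796
v 3.35 -2.504 -2.63
v 3.863 -2.932 -3.292
v 4.41 -2.596 -1.75
v 3.945 -2.58 -3.354
v 3.937 -2.217 -3.306
v 3.839 -1.897 -3.155
v 3.667 -1.67 -2.924
v 3.447 -1.569 -2.649
v 3.212 -1.611 -2.37
v 2.998 -1.789 -2.131
v 2.838 -2.076 -1.968
v 2.756 -2.428 -1.906
v 2.764 -2.792 -1.954
v 2.862 -3.111 -2.104
v 3.034 -3.339 -2.335
v 3.254 -3.439 -2.611
v 3.489 -3.397 -2.889
v 3.702 -3.219 -3.128
v 2.64 3.523 -3.007
v 3.077 3.984 -3.948
v 3.423 1.916 -3.432
v 3.86 2.377 -4.373
v 4.244 2.696 -3.353
v 3.76 3.689 -3.091
v 2.74 2.211 -4.289
v 2.256 3.204 -4.027
v 3.138 3.173 -4.741
v 4.068 3.473 -4.162
v 2.432 2.427 -3.218
v 3.362 2.727 -2.639
v 2.79 3.895 -3.44
v 3.71 2.005 -3.94
v 3.936 2.193 -3.34
v 4.193 2.464 -3.893
v 3.192 3.721 -2.936
v 3.448 3.993 -3.489
v 4.134 3.235 -3.14
v 3.052 1.907 -3.891
v 3.308 2.179 -4.444
v 2.307 3.436 -3.487
v 2.564 3.707 -4.04
v 2.366 2.665 -4.24
v 3.083 3.689 -4.459
v 3.543 2.745 -4.709
v 2.884 2.647 -4.66
v 2.6 3.231 -4.506
v 3.629 3.866 -4.119
v 4.089 2.921 -4.369
v 4.315 3.108 -3.77
v 4.031 3.692 -3.615
v 3.665 3.389 -4.585
v 2.411 2.979 -3.011
v 2.871 2.034 -3.261
v 2.469 2.208 -3.765
v 2.185 2.792 -3.61
v 2.957 3.155 -2.671
v 3.417 2.211 -2.921
v 3.9 2.669 -2.874
v 3.616 3.253 -2.72
v 2.835 2.511 -2.795
f 2 1 4
f 2 4 3
f 4 1 5
f 4 5 3
f 5 1 6
f 5 6 3
f 6 1 7
f 6 7 3
f 7 1 8
f 7 8 3
f 8 1 9
f 8 9 3
f 9 1 10
f 9 10 3
f 10 1 2
f 10 2 3
f 12 11 14
f 12 14 13
f 14 11 15
f 14 15 13
f 15 11 16
f 15 16 13
f 16 11 17
f 16 17 13
f 17 11 18
f 17 18 13
f 18 11 19
f 18 19 13
f 19 11 20
f 19 20 13
f 20 11 21
f 20 21 13
f 21 11 22
f 21 22 13
f 22 11 23
f 22 23 13
f 23 11 24
f 23 24 13
f 24 11 25
f 24 25 13
f 25 11 26
f 25 26 13
f 26 11 27
f 26 27 13
f 27 11 28
f 27 28 13
f 28 11 12
f 28 12 13
f 29 66 45
f 66 40 69
f 45 69 34
f 66 69 45
f 29 45 41
f 45 34 46
f 41 46 30
f 45 46 41
f 29 41 50
f 41 30 51
f 50 51 36
f 41 51 50
f 29 50 62
f 50 36 65
f 62 65 39
f 50 65 62
f 29 62 66
f 62 39 70
f 66 70 40
f 62 70 66
f 30 46 57
f 46 34 60
f 57 60 38
f 46 60 57
f 34 69 47
f 69 40 68
f 47 68 33
f 69 68 47
f 40 70 67
f 70 39 63
f 67 63 31
f 70 63 67
f 39 65 64
f 65 36 52
f 64 52 35
f 65 52 64
f 36 51 56
f 51 30 53
f 56 53 37
f 51 53 56
f 32 58 44
f 58 38 59
f 44 59 33
f 58 59 44
f 32 44 42
f 44 33 43
f 42 43 31
f 44 43 42
f 32 42 49
f 42 31 48
f 49 48 35
f 42 48 49
f 32 49 54
f 49 35 55
f 54 55 37
f 49 55 54
f 32 54 58
f 54 37 61
f 58 61 38
f 54 61 58
f 33 59 47
f 59 38 60
f 47 60 34
f 59 60 47
f 31 43 67
f 43 33 68
f 67 68 40
f 43 68 67
f 35 48 64
f 48 31 63
f 64 63 39
f 48 63 64
f 37 55 56
f 55 35 52
f 56 52 36
f 55 52 56
f 38 61 57
f 61 37 53
f 57 53 30
f 61 53 57



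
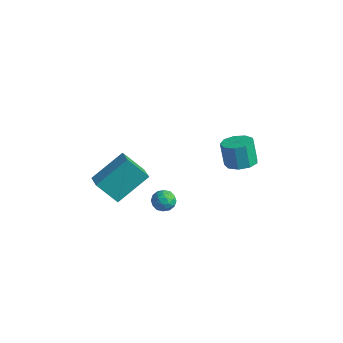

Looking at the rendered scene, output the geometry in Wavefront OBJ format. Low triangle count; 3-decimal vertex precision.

v -1.369 -0.554 -0.136
v -0.728 -0.546 -0.148
v -1.372 -1.374 -0.772
v -0.731 -1.366 -0.784
v -1.039 -1.531 -0.247
v -1.038 -1.025 0.146
v -1.062 -0.895 -1.066
v -1.061 -0.389 -0.673
v -0.538 -0.757 -0.723
v -0.524 -1.15 -0.217
v -1.576 -0.77 -0.703
v -1.562 -1.163 -0.197
v -1.049 -0.478 -0.086
v -1.051 -1.442 -0.834
v -1.233 -1.539 -0.518
v -0.856 -1.535 -0.525
v -1.231 -0.759 0.087
v -0.854 -0.755 0.08
v -1.036 -1.334 0.022
v -1.246 -1.165 -1
v -0.869 -1.161 -1.007
v -1.244 -0.385 -0.395
v -0.867 -0.381 -0.402
v -1.064 -0.586 -0.942
v -0.56 -0.598 -0.431
v -0.562 -1.08 -0.805
v -0.757 -0.803 -0.971
v -0.756 -0.505 -0.74
v -0.552 -0.829 -0.134
v -0.553 -1.311 -0.507
v -0.734 -1.408 -0.192
v -0.734 -1.11 0.04
v -0.44 -0.953 -0.472
v -1.547 -0.609 -0.413
v -1.548 -1.091 -0.786
v -1.366 -0.81 -0.96
v -1.366 -0.512 -0.728
v -1.538 -0.84 -0.115
v -1.54 -1.322 -0.489
v -1.344 -1.415 -0.18
v -1.343 -1.117 0.051
v -1.66 -0.967 -0.448
v -0.203 3.742 -0.244
v 0.21 3.04 -0.038
v -0.204 3.176 1.25
v -0.617 3.878 1.044
v 0.554 3.496 0.024
v 0.14 3.632 1.313
v 0.543 4.067 -0.039
v 0.13 4.203 1.25
v 0.184 4.486 -0.198
v -0.229 4.622 1.09
v -0.357 4.557 -0.379
v -0.77 4.692 0.909
v -0.826 4.247 -0.497
v -1.239 4.382 0.792
v -1.004 3.7 -0.496
v -1.417 3.836 0.792
v -0.807 3.173 -0.378
v -1.22 3.309 0.911
v -0.328 2.913 -0.197
v -0.741 3.048 1.092
v -3.98 -2.827 0.757
v -3.442 -1.226 1.937
v -3.112 -2.268 -0.398
v -2.574 -0.666 0.781
v -3.146 -3.374 1.119
v -2.608 -1.772 2.298
v -2.278 -2.814 -0.037
v -1.74 -1.213 1.143
f 1 38 17
f 38 12 41
f 17 41 6
f 38 41 17
f 1 17 13
f 17 6 18
f 13 18 2
f 17 18 13
f 1 13 22
f 13 2 23
f 22 23 8
f 13 23 22
f 1 22 34
f 22 8 37
f 34 37 11
f 22 37 34
f 1 34 38
f 34 11 42
f 38 42 12
f 34 42 38
f 2 18 29
f 18 6 32
f 29 32 10
f 18 32 29
f 6 41 19
f 41 12 40
f 19 40 5
f 41 40 19
f 12 42 39
f 42 11 35
f 39 35 3
f 42 35 39
f 11 37 36
f 37 8 24
f 36 24 7
f 37 24 36
f 8 23 28
f 23 2 25
f 28 25 9
f 23 25 28
f 4 30 16
f 30 10 31
f 16 31 5
f 30 31 16
f 4 16 14
f 16 5 15
f 14 15 3
f 16 15 14
f 4 14 21
f 14 3 20
f 21 20 7
f 14 20 21
f 4 21 26
f 21 7 27
f 26 27 9
f 21 27 26
f 4 26 30
f 26 9 33
f 30 33 10
f 26 33 30
f 5 31 19
f 31 10 32
f 19 32 6
f 31 32 19
f 3 15 39
f 15 5 40
f 39 40 12
f 15 40 39
f 7 20 36
f 20 3 35
f 36 35 11
f 20 35 36
f 9 27 28
f 27 7 24
f 28 24 8
f 27 24 28
f 10 33 29
f 33 9 25
f 29 25 2
f 33 25 29
f 44 43 47
f 44 47 45
f 45 47 48
f 45 48 46
f 47 43 49
f 47 49 48
f 48 49 50
f 48 50 46
f 49 43 51
f 49 51 50
f 50 51 52
f 50 52 46
f 51 43 53
f 51 53 52
f 52 53 54
f 52 54 46
f 53 43 55
f 53 55 54
f 54 55 56
f 54 56 46
f 55 43 57
f 55 57 56
f 56 57 58
f 56 58 46
f 57 43 59
f 57 59 58
f 58 59 60
f 58 60 46
f 59 43 61
f 59 61 60
f 60 61 62
f 60 62 46
f 61 43 44
f 61 44 62
f 62 44 45
f 62 45 46
f 64 66 63
f 67 64 63
f 63 66 65
f 65 67 63
f 64 70 66
f 68 64 67
f 68 70 64
f 66 70 65
f 69 67 65
f 65 70 69
f 69 68 67
f 70 68 69



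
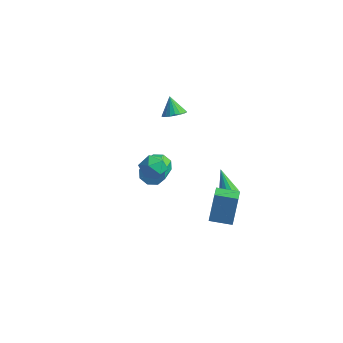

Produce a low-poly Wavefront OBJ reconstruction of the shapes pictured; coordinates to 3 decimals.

v 2.124 -0.433 -1.792
v 2.053 0.113 -0.184
v 1.644 0.392 -2.093
v 1.573 0.938 -0.485
v 3.167 0.122 -1.935
v 3.096 0.668 -0.327
v 2.687 0.947 -2.236
v 2.616 1.493 -0.628
v -3.377 2.705 -2.737
v -2.956 2.637 -3.317
v -2.283 1.208 -2.664
v -2.703 1.275 -2.083
v -2.718 2.932 -2.918
v -2.045 1.503 -2.264
v -2.866 3.094 -2.412
v -2.192 1.665 -1.758
v -3.313 3.028 -2.097
v -2.639 1.598 -1.443
v -3.797 2.772 -2.156
v -3.124 1.343 -1.503
v -4.035 2.477 -2.556
v -3.362 1.048 -1.902
v -3.888 2.315 -3.062
v -3.214 0.886 -2.408
v -3.441 2.382 -3.377
v -2.767 0.952 -2.723
v -3.202 3.822 0.771
v -2.82 3.416 1.143
v -3.758 4.158 1.709
v -2.673 3.653 1.146
v -2.617 3.919 1.084
v -2.663 4.168 0.968
v -2.801 4.357 0.818
v -3.009 4.454 0.66
v -3.251 4.442 0.521
v -3.484 4.322 0.426
v -3.668 4.117 0.39
v -3.772 3.86 0.42
v -3.777 3.597 0.511
v -3.683 3.372 0.647
v -3.506 3.226 0.805
v -3.276 3.183 0.956
v -3.034 3.25 1.076
v 0.178 -2.867 3.771
v 0.781 -2.484 4.023
v 0.879 -3.856 3.597
v 1.482 -3.473 3.849
v 0.926 -3.661 4.327
v 0.493 -3.05 4.435
v 1.167 -3.29 3.185
v 0.734 -2.679 3.293
v 1.392 -2.745 3.661
v 1.243 -2.975 4.367
v 0.417 -3.365 3.253
v 0.268 -3.595 3.959
v 1.23 2.535 -2.342
v 1.612 2.861 -2.172
v 0.33 3.045 -1.298
v 1.475 3.005 -2.361
v 1.272 3.023 -2.545
v 1.058 2.911 -2.674
v 0.89 2.698 -2.715
v 0.813 2.441 -2.656
v 0.848 2.21 -2.513
v 0.985 2.065 -2.324
v 1.188 2.047 -2.14
v 1.402 2.16 -2.011
v 1.57 2.373 -1.97
v 1.647 2.629 -2.029
f 2 4 1
f 5 2 1
f 1 4 3
f 3 5 1
f 2 8 4
f 6 2 5
f 6 8 2
f 4 8 3
f 7 5 3
f 3 8 7
f 7 6 5
f 8 6 7
f 10 9 13
f 10 13 11
f 11 13 14
f 11 14 12
f 13 9 15
f 13 15 14
f 14 15 16
f 14 16 12
f 15 9 17
f 15 17 16
f 16 17 18
f 16 18 12
f 17 9 19
f 17 19 18
f 18 19 20
f 18 20 12
f 19 9 21
f 19 21 20
f 20 21 22
f 20 22 12
f 21 9 23
f 21 23 22
f 22 23 24
f 22 24 12
f 23 9 25
f 23 25 24
f 24 25 26
f 24 26 12
f 25 9 10
f 25 10 26
f 26 10 11
f 26 11 12
f 28 27 30
f 28 30 29
f 30 27 31
f 30 31 29
f 31 27 32
f 31 32 29
f 32 27 33
f 32 33 29
f 33 27 34
f 33 34 29
f 34 27 35
f 34 35 29
f 35 27 36
f 35 36 29
f 36 27 37
f 36 37 29
f 37 27 38
f 37 38 29
f 38 27 39
f 38 39 29
f 39 27 40
f 39 40 29
f 40 27 41
f 40 41 29
f 41 27 42
f 41 42 29
f 42 27 43
f 42 43 29
f 43 27 28
f 43 28 29
f 44 55 49
f 44 49 45
f 44 45 51
f 44 51 54
f 44 54 55
f 45 49 53
f 49 55 48
f 55 54 46
f 54 51 50
f 51 45 52
f 47 53 48
f 47 48 46
f 47 46 50
f 47 50 52
f 47 52 53
f 48 53 49
f 46 48 55
f 50 46 54
f 52 50 51
f 53 52 45
f 57 56 59
f 57 59 58
f 59 56 60
f 59 60 58
f 60 56 61
f 60 61 58
f 61 56 62
f 61 62 58
f 62 56 63
f 62 63 58
f 63 56 64
f 63 64 58
f 64 56 65
f 64 65 58
f 65 56 66
f 65 66 58
f 66 56 67
f 66 67 58
f 67 56 68
f 67 68 58
f 68 56 69
f 68 69 58
f 69 56 57
f 69 57 58



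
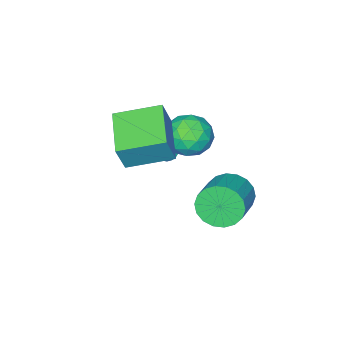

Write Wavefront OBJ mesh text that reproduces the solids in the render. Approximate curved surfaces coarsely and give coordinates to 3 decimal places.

v 2.333 0.591 0.614
v 2.802 0.089 1.218
v 1.198 0.671 1.562
v 1.667 0.169 2.166
v 1.935 1.022 1.974
v 2.637 0.973 1.388
v 1.363 -0.213 1.392
v 2.065 -0.262 0.806
v 2.203 -0.408 1.699
v 2.556 0.356 2.058
v 1.444 0.404 0.722
v 1.797 1.168 1.081
v 2.667 0.333 0.833
v 1.333 0.427 1.947
v 1.491 0.928 1.834
v 1.767 0.633 2.189
v 2.57 0.853 0.933
v 2.846 0.558 1.288
v 2.336 1.106 1.732
v 1.154 0.202 1.492
v 1.43 -0.093 1.847
v 2.233 0.127 0.591
v 2.509 -0.168 0.946
v 1.664 -0.346 1.048
v 2.591 -0.254 1.471
v 1.924 -0.207 2.027
v 1.745 -0.432 1.573
v 2.157 -0.46 1.228
v 2.798 0.195 1.682
v 2.132 0.241 2.239
v 2.289 0.743 2.126
v 2.701 0.714 1.782
v 2.446 -0.097 1.964
v 1.868 0.519 0.541
v 1.202 0.565 1.098
v 1.299 0.046 0.998
v 1.711 0.017 0.654
v 2.076 0.967 0.753
v 1.409 1.014 1.309
v 1.843 1.22 1.552
v 2.255 1.192 1.207
v 1.554 0.857 0.816
v 1.254 1.671 -1.465
v 1.739 1.364 -2.132
v 3.032 2.083 -1.522
v 2.546 2.389 -0.855
v 1.612 1.708 -2.268
v 2.904 2.427 -1.658
v 1.413 2.045 -2.245
v 2.706 2.764 -1.635
v 1.183 2.308 -2.068
v 2.476 3.027 -1.458
v 0.968 2.444 -1.771
v 2.26 3.163 -1.161
v 0.808 2.428 -1.413
v 2.101 3.147 -0.804
v 0.737 2.261 -1.066
v 2.03 2.98 -0.456
v 0.768 1.977 -0.798
v 2.061 2.696 -0.188
v 0.896 1.633 -0.662
v 2.188 2.352 -0.052
v 1.094 1.296 -0.685
v 2.387 2.015 -0.075
v 1.324 1.033 -0.862
v 2.617 1.752 -0.252
v 1.54 0.897 -1.159
v 2.832 1.616 -0.549
v 1.699 0.913 -1.516
v 2.992 1.632 -0.907
v 1.77 1.08 -1.864
v 3.063 1.799 -1.254
v 1.619 -1.051 -0.398
v 1.843 -1.406 -0.798
v 3.041 -1.209 0.538
v 1.914 -1.204 -0.873
v 1.941 -0.98 -0.875
v 1.918 -0.766 -0.805
v 1.85 -0.595 -0.672
v 1.747 -0.494 -0.498
v 1.624 -0.478 -0.309
v 1.5 -0.549 -0.133
v 1.395 -0.696 0.003
v 1.323 -0.897 0.077
v 1.297 -1.122 0.079
v 1.319 -1.336 0.009
v 1.387 -1.506 -0.123
v 1.491 -1.608 -0.298
v 1.614 -1.624 -0.487
v 1.737 -1.553 -0.663
v 3.691 -1.126 1.793
v 4.135 -1.104 2.929
v 2.492 0.039 2.239
v 2.936 0.06 3.375
v 4.824 0.22 1.325
v 5.268 0.241 2.461
v 3.625 1.384 1.771
v 4.069 1.406 2.907
f 1 38 17
f 38 12 41
f 17 41 6
f 38 41 17
f 1 17 13
f 17 6 18
f 13 18 2
f 17 18 13
f 1 13 22
f 13 2 23
f 22 23 8
f 13 23 22
f 1 22 34
f 22 8 37
f 34 37 11
f 22 37 34
f 1 34 38
f 34 11 42
f 38 42 12
f 34 42 38
f 2 18 29
f 18 6 32
f 29 32 10
f 18 32 29
f 6 41 19
f 41 12 40
f 19 40 5
f 41 40 19
f 12 42 39
f 42 11 35
f 39 35 3
f 42 35 39
f 11 37 36
f 37 8 24
f 36 24 7
f 37 24 36
f 8 23 28
f 23 2 25
f 28 25 9
f 23 25 28
f 4 30 16
f 30 10 31
f 16 31 5
f 30 31 16
f 4 16 14
f 16 5 15
f 14 15 3
f 16 15 14
f 4 14 21
f 14 3 20
f 21 20 7
f 14 20 21
f 4 21 26
f 21 7 27
f 26 27 9
f 21 27 26
f 4 26 30
f 26 9 33
f 30 33 10
f 26 33 30
f 5 31 19
f 31 10 32
f 19 32 6
f 31 32 19
f 3 15 39
f 15 5 40
f 39 40 12
f 15 40 39
f 7 20 36
f 20 3 35
f 36 35 11
f 20 35 36
f 9 27 28
f 27 7 24
f 28 24 8
f 27 24 28
f 10 33 29
f 33 9 25
f 29 25 2
f 33 25 29
f 44 43 47
f 44 47 45
f 45 47 48
f 45 48 46
f 47 43 49
f 47 49 48
f 48 49 50
f 48 50 46
f 49 43 51
f 49 51 50
f 50 51 52
f 50 52 46
f 51 43 53
f 51 53 52
f 52 53 54
f 52 54 46
f 53 43 55
f 53 55 54
f 54 55 56
f 54 56 46
f 55 43 57
f 55 57 56
f 56 57 58
f 56 58 46
f 57 43 59
f 57 59 58
f 58 59 60
f 58 60 46
f 59 43 61
f 59 61 60
f 60 61 62
f 60 62 46
f 61 43 63
f 61 63 62
f 62 63 64
f 62 64 46
f 63 43 65
f 63 65 64
f 64 65 66
f 64 66 46
f 65 43 67
f 65 67 66
f 66 67 68
f 66 68 46
f 67 43 69
f 67 69 68
f 68 69 70
f 68 70 46
f 69 43 71
f 69 71 70
f 70 71 72
f 70 72 46
f 71 43 44
f 71 44 72
f 72 44 45
f 72 45 46
f 74 73 76
f 74 76 75
f 76 73 77
f 76 77 75
f 77 73 78
f 77 78 75
f 78 73 79
f 78 79 75
f 79 73 80
f 79 80 75
f 80 73 81
f 80 81 75
f 81 73 82
f 81 82 75
f 82 73 83
f 82 83 75
f 83 73 84
f 83 84 75
f 84 73 85
f 84 85 75
f 85 73 86
f 85 86 75
f 86 73 87
f 86 87 75
f 87 73 88
f 87 88 75
f 88 73 89
f 88 89 75
f 89 73 90
f 89 90 75
f 90 73 74
f 90 74 75
f 92 94 91
f 95 92 91
f 91 94 93
f 93 95 91
f 92 98 94
f 96 92 95
f 96 98 92
f 94 98 93
f 97 95 93
f 93 98 97
f 97 96 95
f 98 96 97



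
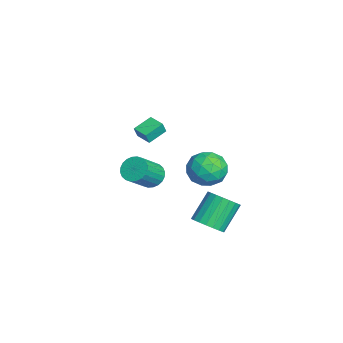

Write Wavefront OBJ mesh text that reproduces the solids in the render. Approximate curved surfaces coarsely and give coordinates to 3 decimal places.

v -3.881 -1.626 0.254
v -3.674 -1.85 1.026
v -4.593 -0.567 0.752
v -4.386 -0.791 1.524
v -2.974 -0.989 0.196
v -2.767 -1.213 0.968
v -3.686 0.07 0.694
v -3.479 -0.154 1.466
v 2.167 1.869 2.24
v 2.779 2.694 1.507
v 3.901 0.826 2.513
v 4.513 1.651 1.78
v 4.089 2.008 2.914
v 3.018 2.652 2.745
v 3.662 0.868 1.275
v 2.591 1.512 1.106
v 3.703 2.075 0.91
v 3.967 2.78 1.923
v 2.713 0.74 2.097
v 2.977 1.445 3.11
v 2.321 2.373 1.85
v 4.359 1.147 2.17
v 4.11 1.357 2.837
v 4.47 1.842 2.406
v 2.461 2.348 2.577
v 2.821 2.833 2.146
v 3.591 2.43 2.973
v 3.859 0.687 1.874
v 4.219 1.172 1.443
v 2.21 1.678 1.614
v 2.57 2.163 1.183
v 3.089 1.09 1.047
v 3.223 2.494 1.068
v 4.242 1.881 1.228
v 3.743 1.421 0.932
v 3.113 1.8 0.832
v 3.378 2.908 1.663
v 4.398 2.295 1.824
v 4.149 2.505 2.49
v 3.519 2.884 2.391
v 3.922 2.545 1.313
v 2.282 1.225 2.196
v 3.302 0.612 2.357
v 3.161 0.636 1.629
v 2.531 1.015 1.53
v 2.438 1.639 2.792
v 3.457 1.026 2.952
v 3.567 1.72 3.188
v 2.937 2.099 3.088
v 2.758 0.975 2.707
v 2.12 -1.251 0.827
v 2.453 -1.738 0.174
v 3.533 -2.776 1.5
v 3.2 -2.289 2.153
v 2.681 -1.481 0.19
v 3.761 -2.52 1.515
v 2.824 -1.19 0.302
v 3.903 -2.228 1.627
v 2.859 -0.908 0.494
v 3.939 -1.946 1.82
v 2.782 -0.678 0.737
v 3.861 -1.716 2.063
v 2.604 -0.535 0.994
v 3.684 -1.573 2.319
v 2.353 -0.501 1.226
v 3.432 -1.54 2.551
v 2.066 -0.581 1.396
v 3.145 -1.62 2.721
v 1.787 -0.764 1.48
v 2.867 -1.802 2.806
v 1.559 -1.02 1.465
v 2.639 -2.059 2.79
v 1.417 -1.312 1.353
v 2.496 -2.35 2.678
v 1.381 -1.594 1.16
v 2.461 -2.632 2.486
v 1.459 -1.824 0.917
v 2.538 -2.862 2.243
v 1.636 -1.967 0.661
v 2.716 -3.005 1.986
v 1.888 -2 0.429
v 2.967 -3.039 1.754
v 2.175 -1.92 0.259
v 3.254 -2.959 1.584
v 4.118 1.732 -2.192
v 4.984 2.28 -2.012
v 4.007 3.315 -0.468
v 3.142 2.768 -0.648
v 4.781 2.525 -2.305
v 3.805 3.561 -0.761
v 4.464 2.634 -2.578
v 3.488 3.669 -1.034
v 4.087 2.586 -2.785
v 3.111 3.622 -1.241
v 3.716 2.391 -2.889
v 2.739 3.427 -1.345
v 3.414 2.082 -2.872
v 2.437 3.118 -1.328
v 3.233 1.712 -2.738
v 2.257 2.748 -1.194
v 3.206 1.346 -2.51
v 2.23 2.382 -0.966
v 3.337 1.047 -2.226
v 2.36 2.083 -0.682
v 3.602 0.866 -1.937
v 2.626 1.902 -0.393
v 3.957 0.835 -1.692
v 2.981 1.87 -0.148
v 4.34 0.959 -1.533
v 3.363 1.994 0.011
v 4.684 1.216 -1.488
v 3.708 2.252 0.056
v 4.931 1.563 -1.565
v 3.954 2.599 -0.021
v 5.037 1.939 -1.75
v 4.06 2.975 -0.206
f 2 4 1
f 5 2 1
f 1 4 3
f 3 5 1
f 2 8 4
f 6 2 5
f 6 8 2
f 4 8 3
f 7 5 3
f 3 8 7
f 7 6 5
f 8 6 7
f 9 46 25
f 46 20 49
f 25 49 14
f 46 49 25
f 9 25 21
f 25 14 26
f 21 26 10
f 25 26 21
f 9 21 30
f 21 10 31
f 30 31 16
f 21 31 30
f 9 30 42
f 30 16 45
f 42 45 19
f 30 45 42
f 9 42 46
f 42 19 50
f 46 50 20
f 42 50 46
f 10 26 37
f 26 14 40
f 37 40 18
f 26 40 37
f 14 49 27
f 49 20 48
f 27 48 13
f 49 48 27
f 20 50 47
f 50 19 43
f 47 43 11
f 50 43 47
f 19 45 44
f 45 16 32
f 44 32 15
f 45 32 44
f 16 31 36
f 31 10 33
f 36 33 17
f 31 33 36
f 12 38 24
f 38 18 39
f 24 39 13
f 38 39 24
f 12 24 22
f 24 13 23
f 22 23 11
f 24 23 22
f 12 22 29
f 22 11 28
f 29 28 15
f 22 28 29
f 12 29 34
f 29 15 35
f 34 35 17
f 29 35 34
f 12 34 38
f 34 17 41
f 38 41 18
f 34 41 38
f 13 39 27
f 39 18 40
f 27 40 14
f 39 40 27
f 11 23 47
f 23 13 48
f 47 48 20
f 23 48 47
f 15 28 44
f 28 11 43
f 44 43 19
f 28 43 44
f 17 35 36
f 35 15 32
f 36 32 16
f 35 32 36
f 18 41 37
f 41 17 33
f 37 33 10
f 41 33 37
f 52 51 55
f 52 55 53
f 53 55 56
f 53 56 54
f 55 51 57
f 55 57 56
f 56 57 58
f 56 58 54
f 57 51 59
f 57 59 58
f 58 59 60
f 58 60 54
f 59 51 61
f 59 61 60
f 60 61 62
f 60 62 54
f 61 51 63
f 61 63 62
f 62 63 64
f 62 64 54
f 63 51 65
f 63 65 64
f 64 65 66
f 64 66 54
f 65 51 67
f 65 67 66
f 66 67 68
f 66 68 54
f 67 51 69
f 67 69 68
f 68 69 70
f 68 70 54
f 69 51 71
f 69 71 70
f 70 71 72
f 70 72 54
f 71 51 73
f 71 73 72
f 72 73 74
f 72 74 54
f 73 51 75
f 73 75 74
f 74 75 76
f 74 76 54
f 75 51 77
f 75 77 76
f 76 77 78
f 76 78 54
f 77 51 79
f 77 79 78
f 78 79 80
f 78 80 54
f 79 51 81
f 79 81 80
f 80 81 82
f 80 82 54
f 81 51 83
f 81 83 82
f 82 83 84
f 82 84 54
f 83 51 52
f 83 52 84
f 84 52 53
f 84 53 54
f 86 85 89
f 86 89 87
f 87 89 90
f 87 90 88
f 89 85 91
f 89 91 90
f 90 91 92
f 90 92 88
f 91 85 93
f 91 93 92
f 92 93 94
f 92 94 88
f 93 85 95
f 93 95 94
f 94 95 96
f 94 96 88
f 95 85 97
f 95 97 96
f 96 97 98
f 96 98 88
f 97 85 99
f 97 99 98
f 98 99 100
f 98 100 88
f 99 85 101
f 99 101 100
f 100 101 102
f 100 102 88
f 101 85 103
f 101 103 102
f 102 103 104
f 102 104 88
f 103 85 105
f 103 105 104
f 104 105 106
f 104 106 88
f 105 85 107
f 105 107 106
f 106 107 108
f 106 108 88
f 107 85 109
f 107 109 108
f 108 109 110
f 108 110 88
f 109 85 111
f 109 111 110
f 110 111 112
f 110 112 88
f 111 85 113
f 111 113 112
f 112 113 114
f 112 114 88
f 113 85 115
f 113 115 114
f 114 115 116
f 114 116 88
f 115 85 86
f 115 86 116
f 116 86 87
f 116 87 88



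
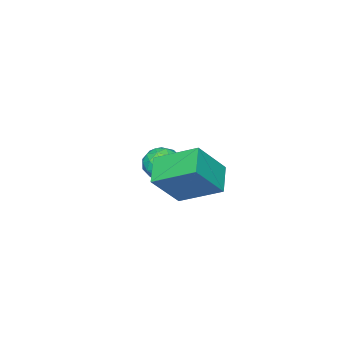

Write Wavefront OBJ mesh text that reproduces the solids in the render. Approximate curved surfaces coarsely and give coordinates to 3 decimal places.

v -1.735 -2.316 1.692
v -1.319 -1.967 1.106
v -1.521 -3.473 1.154
v -1.105 -3.124 0.568
v -0.813 -3.139 1.312
v -0.945 -2.425 1.644
v -1.895 -3.015 0.616
v -2.027 -2.301 0.948
v -1.418 -2.399 0.441
v -0.749 -2.476 0.871
v -2.091 -2.964 1.389
v -1.422 -3.041 1.819
v -1.545 -2.04 1.446
v -1.295 -3.4 0.814
v -1.123 -3.409 1.251
v -0.878 -3.204 0.907
v -1.326 -2.309 1.762
v -1.081 -2.104 1.418
v -0.784 -2.793 1.539
v -1.759 -3.336 0.842
v -1.514 -3.131 0.498
v -1.962 -2.236 1.353
v -1.717 -2.031 1.009
v -2.056 -2.647 0.721
v -1.359 -2.089 0.711
v -1.234 -2.769 0.395
v -1.698 -2.705 0.423
v -1.776 -2.285 0.618
v -0.966 -2.134 0.964
v -0.84 -2.814 0.648
v -0.668 -2.823 1.085
v -0.746 -2.403 1.28
v -1.024 -2.388 0.573
v -2 -2.626 1.612
v -1.874 -3.306 1.296
v -2.094 -3.037 0.98
v -2.172 -2.617 1.175
v -1.606 -2.671 1.865
v -1.481 -3.351 1.549
v -1.064 -3.155 1.642
v -1.142 -2.735 1.837
v -1.816 -3.052 1.687
v 2.356 -0.08 4.258
v 1.854 1.439 5.083
v 1.316 0.298 2.929
v 0.813 1.816 3.754
v 3.247 0.504 3.726
v 2.744 2.022 4.551
v 2.206 0.881 2.397
v 1.704 2.4 3.222
f 1 38 17
f 38 12 41
f 17 41 6
f 38 41 17
f 1 17 13
f 17 6 18
f 13 18 2
f 17 18 13
f 1 13 22
f 13 2 23
f 22 23 8
f 13 23 22
f 1 22 34
f 22 8 37
f 34 37 11
f 22 37 34
f 1 34 38
f 34 11 42
f 38 42 12
f 34 42 38
f 2 18 29
f 18 6 32
f 29 32 10
f 18 32 29
f 6 41 19
f 41 12 40
f 19 40 5
f 41 40 19
f 12 42 39
f 42 11 35
f 39 35 3
f 42 35 39
f 11 37 36
f 37 8 24
f 36 24 7
f 37 24 36
f 8 23 28
f 23 2 25
f 28 25 9
f 23 25 28
f 4 30 16
f 30 10 31
f 16 31 5
f 30 31 16
f 4 16 14
f 16 5 15
f 14 15 3
f 16 15 14
f 4 14 21
f 14 3 20
f 21 20 7
f 14 20 21
f 4 21 26
f 21 7 27
f 26 27 9
f 21 27 26
f 4 26 30
f 26 9 33
f 30 33 10
f 26 33 30
f 5 31 19
f 31 10 32
f 19 32 6
f 31 32 19
f 3 15 39
f 15 5 40
f 39 40 12
f 15 40 39
f 7 20 36
f 20 3 35
f 36 35 11
f 20 35 36
f 9 27 28
f 27 7 24
f 28 24 8
f 27 24 28
f 10 33 29
f 33 9 25
f 29 25 2
f 33 25 29
f 44 46 43
f 47 44 43
f 43 46 45
f 45 47 43
f 44 50 46
f 48 44 47
f 48 50 44
f 46 50 45
f 49 47 45
f 45 50 49
f 49 48 47
f 50 48 49

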